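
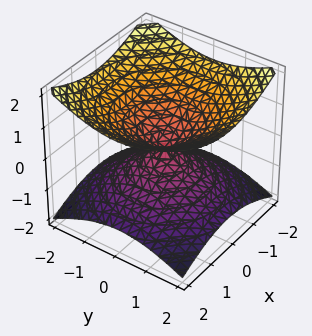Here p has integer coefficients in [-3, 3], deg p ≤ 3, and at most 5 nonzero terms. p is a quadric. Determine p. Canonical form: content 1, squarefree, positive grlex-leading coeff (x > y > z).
First, degree: two nappes meeting at a single point; a quadric, so deg p = 2.
Next, symmetry: the surface is invariant under rotation about z: p = q(x² + y², z); mirror symmetry z ↦ −z ⇒ only even powers of z.
Next, reading off the gridlines: one y-axis crossing is at y = 0; a circular section at z = -1 has radius between 1 and 2; it crosses the x-axis at the gridline x = 0.
Finally, the integer polynomial consistent with all of this is the stated p.

x^2 + y^2 - 2*z^2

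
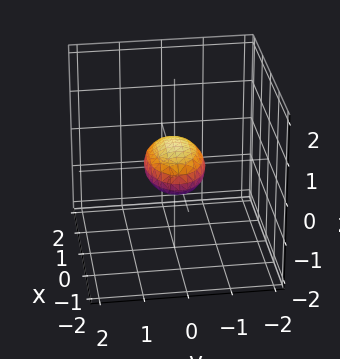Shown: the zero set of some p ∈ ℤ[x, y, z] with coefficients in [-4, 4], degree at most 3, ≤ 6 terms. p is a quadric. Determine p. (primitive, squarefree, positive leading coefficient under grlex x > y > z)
x^2 + 2*y^2 + 3*z^2 - 1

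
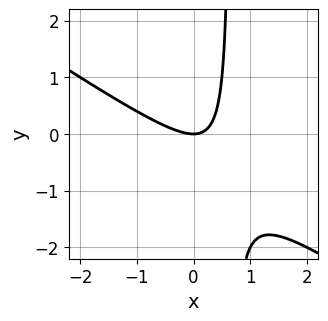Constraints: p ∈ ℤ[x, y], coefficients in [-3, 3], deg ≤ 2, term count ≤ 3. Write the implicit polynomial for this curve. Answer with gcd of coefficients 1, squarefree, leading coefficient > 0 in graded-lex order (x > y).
First, degree: a generic line meets the curve in up to 2 points, so deg p = 2.
Then, from the axis intercepts and sections: one x-axis crossing is at x = 0; one y-axis crossing is at y = 0.
Finally, putting this together gives p.

2*x^2 + 3*x*y - 2*y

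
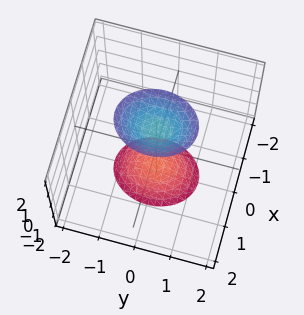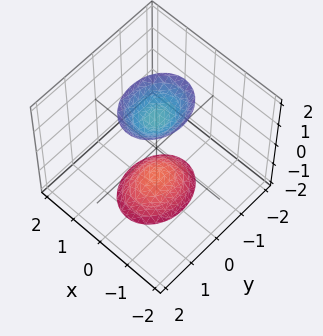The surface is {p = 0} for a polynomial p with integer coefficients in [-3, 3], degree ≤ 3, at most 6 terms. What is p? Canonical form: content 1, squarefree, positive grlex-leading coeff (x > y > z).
1. The picture has 2 separate pieces. Treating them together as one polynomial.
2. The degree is 2 — two sheets facing apart; a quadric.
3. Symmetries: mirror symmetry x ↦ −x ⇒ only even powers of x; it's symmetric under z → −z, forcing even powers of z; the y ↦ −y reflection is a symmetry, so y appears only in even powers.
4. From the visible intercepts: no y-intercept at any integer in the box; it misses every integer gridline on the x-axis.
5. These observations pin down the coefficients.

3*x^2 + 2*y^2 - z^2 + 2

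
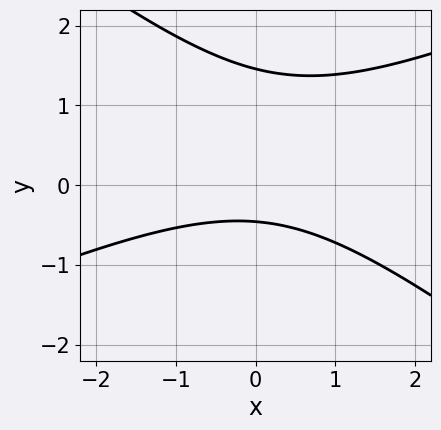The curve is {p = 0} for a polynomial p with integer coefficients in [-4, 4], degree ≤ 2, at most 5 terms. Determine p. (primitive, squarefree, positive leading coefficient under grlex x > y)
(a) The degree is 2 — no degree-1 curve has this shape.
(b) From the axis intercepts and sections: the curve avoids every integer x-axis point in the box.
(c) These observations pin down the coefficients.

x^2 - x*y - 3*y^2 + 3*y + 2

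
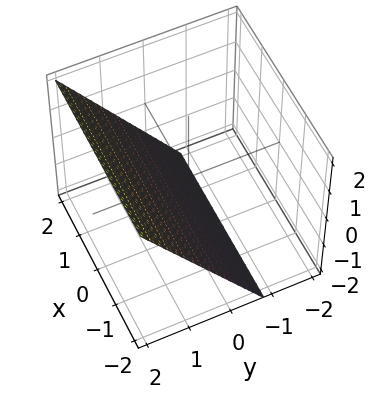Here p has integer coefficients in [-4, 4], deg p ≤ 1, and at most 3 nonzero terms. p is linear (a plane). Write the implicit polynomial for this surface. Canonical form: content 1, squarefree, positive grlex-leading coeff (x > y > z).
3*y - 2*z - 2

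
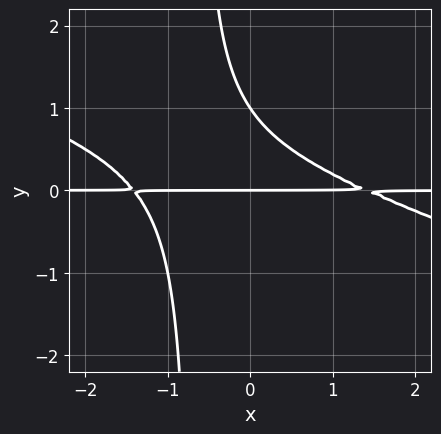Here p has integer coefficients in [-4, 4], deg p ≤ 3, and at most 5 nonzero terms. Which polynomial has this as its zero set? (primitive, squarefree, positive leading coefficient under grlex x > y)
x^2*y + 3*x*y^2 + 2*y^2 - 2*y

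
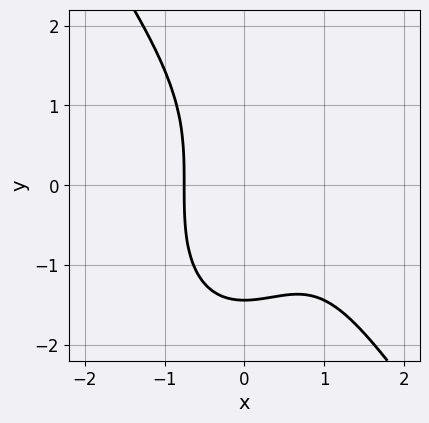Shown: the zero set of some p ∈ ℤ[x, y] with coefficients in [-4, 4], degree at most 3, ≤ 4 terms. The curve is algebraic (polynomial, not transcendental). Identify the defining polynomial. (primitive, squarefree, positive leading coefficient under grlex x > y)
3*x^3 + y^3 - 3*x^2 + 3

(a) Degree: the shape is more complex than any degree-2 curve, so deg p = 3.
(b) Putting this together gives p.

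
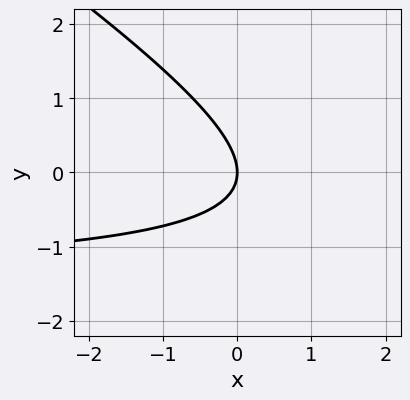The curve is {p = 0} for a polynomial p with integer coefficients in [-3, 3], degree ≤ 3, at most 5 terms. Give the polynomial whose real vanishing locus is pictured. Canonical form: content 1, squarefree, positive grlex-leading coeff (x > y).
Degree: a generic line meets the curve in up to 2 points, so deg p = 2.
Checking where it meets the axes: it meets the y-axis at y = 0 (among the integer gridlines); one x-axis crossing is at x = 0.
Matching integer coefficients to the picture gives p.

2*x*y + 3*y^2 + 3*x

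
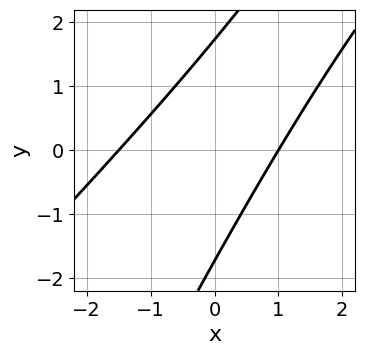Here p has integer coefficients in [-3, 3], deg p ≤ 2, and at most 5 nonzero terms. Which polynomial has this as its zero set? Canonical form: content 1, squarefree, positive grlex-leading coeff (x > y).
2*x^2 - 3*x*y + y^2 + x - 3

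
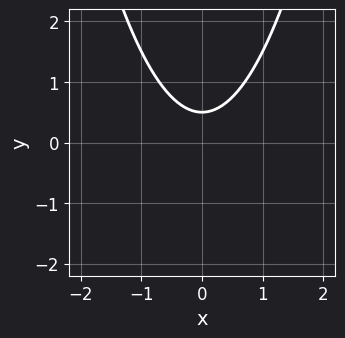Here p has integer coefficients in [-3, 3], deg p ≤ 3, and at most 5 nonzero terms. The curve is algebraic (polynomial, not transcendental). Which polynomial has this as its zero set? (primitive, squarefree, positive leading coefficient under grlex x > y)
2*x^2 - 2*y + 1

(a) deg p = 2.
(b) Symmetries: the x ↦ −x reflection is a symmetry, so x appears only in even powers.
(c) Observable constraints: no x-intercept at any integer in the box.
(d) These observations pin down the coefficients.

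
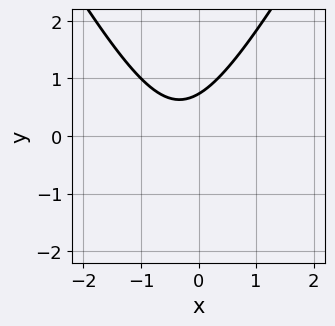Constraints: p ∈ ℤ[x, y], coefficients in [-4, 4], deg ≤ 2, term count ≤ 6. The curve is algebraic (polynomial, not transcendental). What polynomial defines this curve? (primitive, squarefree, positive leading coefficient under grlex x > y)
3*x^2 - y^2 + 2*x - 2*y + 2

deg p = 2. No degree-1 curve has this shape.
Reading off the gridlines: it misses every integer gridline on the x-axis.
Solving for integer coefficients yields p as stated.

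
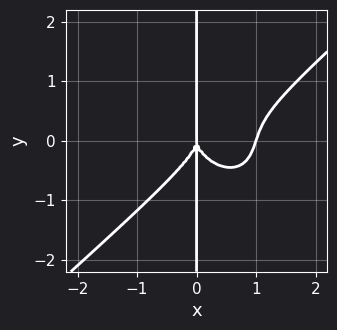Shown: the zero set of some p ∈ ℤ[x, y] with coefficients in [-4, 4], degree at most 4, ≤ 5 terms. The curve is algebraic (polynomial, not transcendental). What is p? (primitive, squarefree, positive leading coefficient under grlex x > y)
3*x^4 - x^3*y - 3*x*y^3 - 3*x^3

(a) The degree is 4 — no degree-3 curve has this shape.
(b) Observable constraints: the visible y-axis segment lies entirely on the curve; the x-axis gridline crossings are at x ∈ {0, 1}.
(c) Putting this together gives p.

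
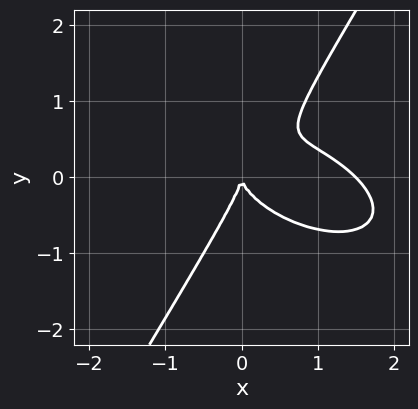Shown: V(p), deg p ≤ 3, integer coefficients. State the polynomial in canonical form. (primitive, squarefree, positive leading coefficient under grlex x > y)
2*x^3 + 2*x^2*y + 3*x*y^2 - 3*y^3 - 3*x^2

deg p = 3.
Checking where it meets the axes: it meets the y-axis at y = 0 (among the integer gridlines); it crosses the x-axis at the gridline x = 0.
Matching integer coefficients to the picture gives p.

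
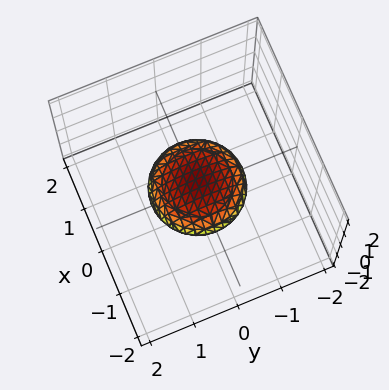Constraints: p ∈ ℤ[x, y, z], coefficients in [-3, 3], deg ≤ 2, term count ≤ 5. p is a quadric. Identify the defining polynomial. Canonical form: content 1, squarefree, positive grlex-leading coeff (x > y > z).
The degree is 2 — bounded and convex; a quadric.
Symmetry: the surface is invariant under rotation about z: p = q(x² + y², z); the z ↦ −z reflection is a symmetry, so z appears only in even powers.
Against the integer gridlines: a circular section at z = 0 has radius exactly 1; the y-axis gridline crossings are at y ∈ {-1, 1}.
Matching integer coefficients to the picture gives p.

x^2 + y^2 + 3*z^2 - 1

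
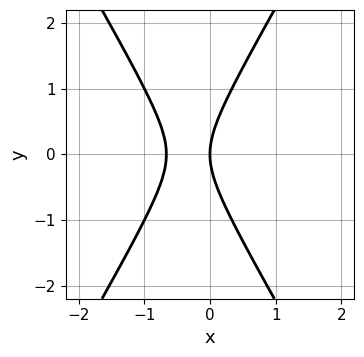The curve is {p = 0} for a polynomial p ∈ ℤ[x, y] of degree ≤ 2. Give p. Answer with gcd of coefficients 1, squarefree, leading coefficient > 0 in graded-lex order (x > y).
3*x^2 - y^2 + 2*x

1. deg p = 2.
2. Symmetries: it's symmetric under y → −y, forcing even powers of y.
3. Observable constraints: it crosses the y-axis at the gridline y = 0; one x-axis crossing is at x = 0.
4. Putting this together gives p.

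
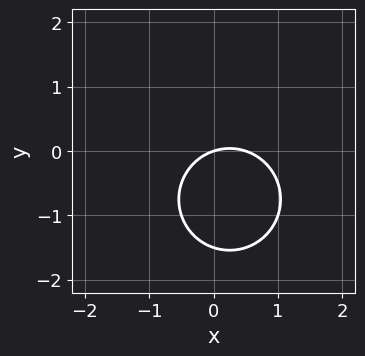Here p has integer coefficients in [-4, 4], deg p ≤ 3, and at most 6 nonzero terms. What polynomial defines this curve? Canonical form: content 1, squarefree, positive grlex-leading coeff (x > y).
First, the degree is 2 — no degree-1 curve has this shape.
Next, against the integer gridlines: it crosses the y-axis at the gridline y = 0; it crosses the x-axis at the gridline x = 0.
Finally, together with the visible shape, these determine p as stated.

2*x^2 + 2*y^2 - x + 3*y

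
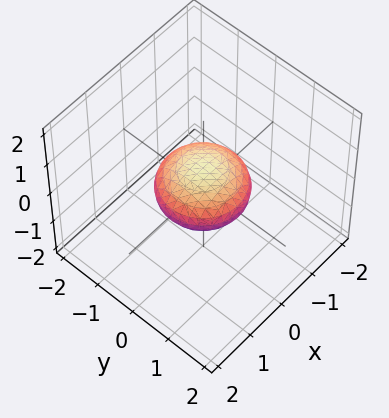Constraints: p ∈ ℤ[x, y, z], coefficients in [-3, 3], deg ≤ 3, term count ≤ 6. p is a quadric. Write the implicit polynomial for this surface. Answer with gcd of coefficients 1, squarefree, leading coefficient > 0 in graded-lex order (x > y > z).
(a) The degree is 2 — bounded and convex; a quadric.
(b) Symmetry: the surface is invariant under rotation about z: p = q(x² + y², z); the z ↦ −z reflection is a symmetry, so z appears only in even powers.
(c) Checking where it meets the axes: among the integer gridlines, it crosses the x-axis at x ∈ {-1, 1}; a circular section at z = 0 has radius exactly 1; the y-axis gridline crossings are at y ∈ {-1, 1}.
(d) Solving for integer coefficients yields p as stated.

x^2 + y^2 + 2*z^2 - 1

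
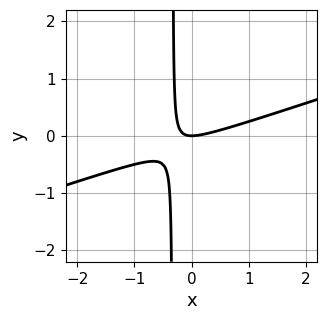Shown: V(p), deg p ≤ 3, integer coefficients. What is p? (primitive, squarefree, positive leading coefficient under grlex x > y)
Degree: a generic line meets the curve in up to 2 points, so deg p = 2.
Checking where it meets the axes: one x-axis crossing is at x = 0; it meets the y-axis at y = 0 (among the integer gridlines).
Putting this together gives p.

x^2 - 3*x*y - y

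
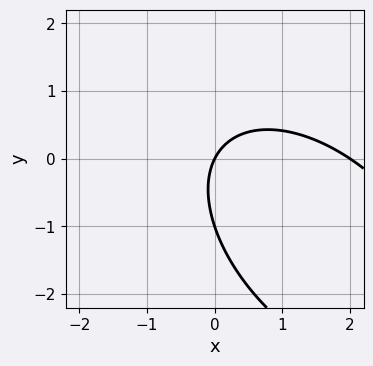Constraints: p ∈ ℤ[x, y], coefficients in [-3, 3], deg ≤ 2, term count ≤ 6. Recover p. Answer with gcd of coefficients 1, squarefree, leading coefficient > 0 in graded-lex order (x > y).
First, deg p = 2. A generic line meets the curve in up to 2 points.
Then, checking where it meets the axes: the x-axis gridline crossings are at x ∈ {0, 2}; among the integer gridlines, it crosses the y-axis at y ∈ {-1, 0}.
Finally, putting this together gives p.

x^2 + x*y + y^2 - 2*x + y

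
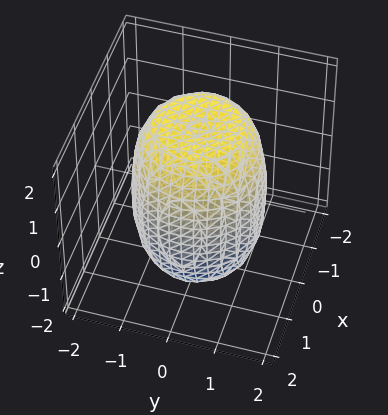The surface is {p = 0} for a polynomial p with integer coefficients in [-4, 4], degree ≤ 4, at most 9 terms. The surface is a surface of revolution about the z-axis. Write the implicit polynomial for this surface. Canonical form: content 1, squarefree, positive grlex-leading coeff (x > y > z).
First, the degree is 4 — the shape is more complex than any degree-3 surface.
Then, symmetry: every cross-section ⟂ z is a circle, so x, y appear only via x² + y².
Next, observable constraints: a circular section at z = 0 has radius between 1 and 2.
Finally, these observations pin down the coefficients.

2*x^4 + 4*x^2*y^2 + 2*y^4 - 2*x^2 - 2*y^2 + z^2 - 3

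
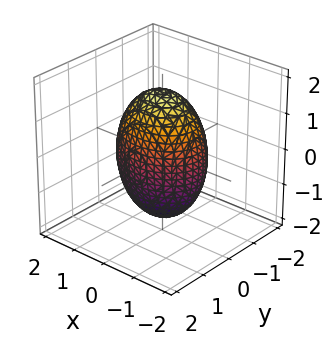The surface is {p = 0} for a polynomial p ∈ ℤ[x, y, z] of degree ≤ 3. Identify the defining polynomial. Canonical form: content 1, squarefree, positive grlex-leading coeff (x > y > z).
2*x^2 + 3*y^2 + z^2 - 3

Degree: bounded and convex; a quadric, so deg p = 2.
Symmetries: the x ↦ −x reflection is a symmetry, so x appears only in even powers; it's symmetric under y → −y, forcing even powers of y; the z ↦ −z reflection is a symmetry, so z appears only in even powers.
Checking where it meets the axes: the y-axis gridline crossings are at y ∈ {-1, 1}.
Together with the visible shape, these determine p as stated.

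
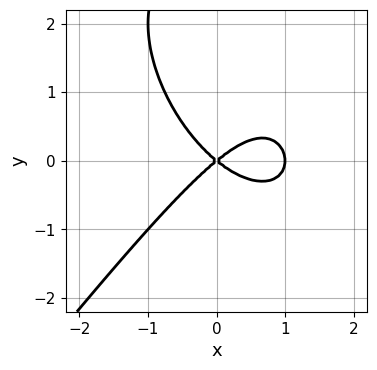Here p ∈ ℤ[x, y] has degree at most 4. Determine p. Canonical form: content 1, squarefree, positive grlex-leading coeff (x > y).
2*x^3 - y^3 - 2*x^2 + 3*y^2

Degree: no degree-2 curve has this shape, so deg p = 3.
Reading off the gridlines: it meets the y-axis at y = 0 (among the integer gridlines); the x-axis gridline crossings are at x ∈ {0, 1}.
Solving for integer coefficients yields p as stated.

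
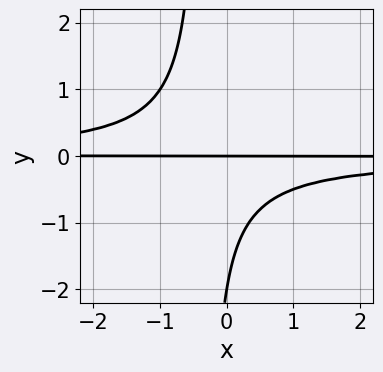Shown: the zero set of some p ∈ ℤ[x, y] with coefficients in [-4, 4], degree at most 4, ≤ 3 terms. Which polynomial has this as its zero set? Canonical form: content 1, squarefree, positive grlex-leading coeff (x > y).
(a) The degree is 3 — no degree-2 curve has this shape.
(b) Checking where it meets the axes: among the integer gridlines, it crosses the y-axis at y ∈ {-2, 0}; every point of the x-axis in the box is on the curve.
(c) Putting this together gives p.

3*x*y^2 + y^2 + 2*y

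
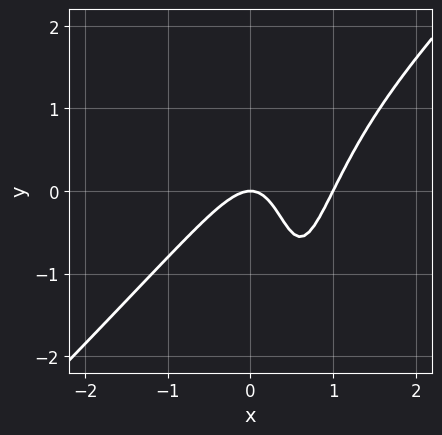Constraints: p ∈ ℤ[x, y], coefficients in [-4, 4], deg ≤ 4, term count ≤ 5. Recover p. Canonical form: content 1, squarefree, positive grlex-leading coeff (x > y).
2*x^3 - 2*x^2*y - 2*x^2 + 2*x*y - y

(a) deg p = 3.
(b) Checking where it meets the axes: the x-axis gridline crossings are at x ∈ {0, 1}; one y-axis crossing is at y = 0.
(c) Matching integer coefficients to the picture gives p.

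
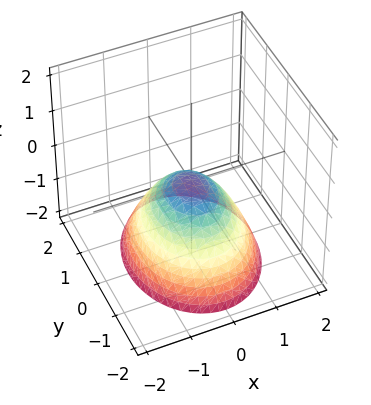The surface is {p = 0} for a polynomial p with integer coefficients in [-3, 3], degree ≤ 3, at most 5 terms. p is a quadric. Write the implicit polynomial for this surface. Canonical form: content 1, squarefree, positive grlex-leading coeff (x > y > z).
3*x^2 + 2*y^2 + 3*z

deg p = 2.
Symmetries: mirror symmetry y ↦ −y ⇒ only even powers of y; the x ↦ −x reflection is a symmetry, so x appears only in even powers.
From the visible intercepts: one y-axis crossing is at y = 0; it crosses the x-axis at the gridline x = 0; it crosses the z-axis at the gridline z = 0.
Together with the visible shape, these determine p as stated.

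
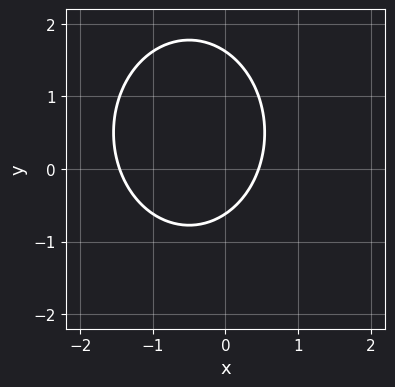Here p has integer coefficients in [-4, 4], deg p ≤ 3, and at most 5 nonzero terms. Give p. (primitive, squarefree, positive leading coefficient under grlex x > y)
(a) deg p = 2.
(b) Solving for integer coefficients yields p as stated.

3*x^2 + 2*y^2 + 3*x - 2*y - 2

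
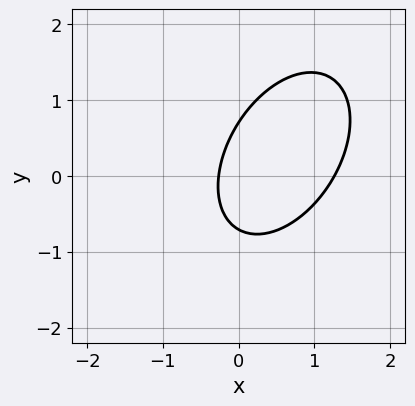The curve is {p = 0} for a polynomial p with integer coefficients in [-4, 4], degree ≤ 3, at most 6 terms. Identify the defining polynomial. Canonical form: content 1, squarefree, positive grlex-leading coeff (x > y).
(a) The degree is 2 — a generic line meets the curve in up to 2 points.
(b) Solving for integer coefficients yields p as stated.

3*x^2 - 2*x*y + 2*y^2 - 3*x - 1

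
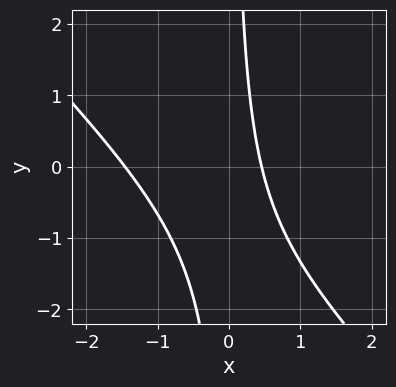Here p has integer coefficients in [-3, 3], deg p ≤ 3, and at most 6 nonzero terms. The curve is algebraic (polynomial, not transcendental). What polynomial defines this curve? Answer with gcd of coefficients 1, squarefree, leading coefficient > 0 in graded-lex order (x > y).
1. deg p = 2. No degree-1 curve has this shape.
2. Checking where it meets the axes: it misses every integer gridline on the y-axis.
3. Putting this together gives p.

3*x^2 + 3*x*y + 3*x - 2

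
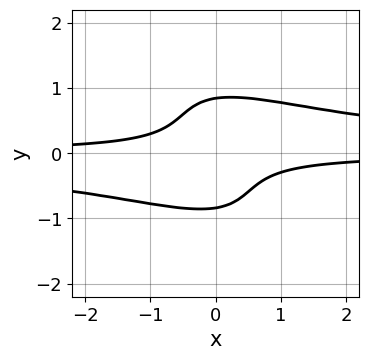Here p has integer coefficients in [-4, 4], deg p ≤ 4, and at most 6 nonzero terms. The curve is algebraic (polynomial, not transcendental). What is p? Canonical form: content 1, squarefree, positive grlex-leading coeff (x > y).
2*x^2*y^2 + 3*x*y^3 + 2*y^4 - 3*x*y - 1

The degree is 4 — no degree-3 curve has this shape.
Reading off the gridlines: no x-intercept at any integer in the box.
Solving for integer coefficients yields p as stated.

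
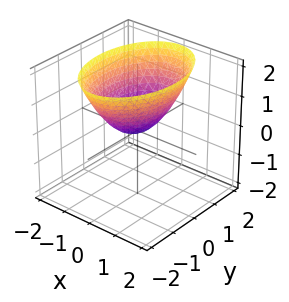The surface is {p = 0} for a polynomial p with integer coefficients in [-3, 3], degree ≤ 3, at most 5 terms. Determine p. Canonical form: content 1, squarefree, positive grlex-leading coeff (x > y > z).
Degree: a single bowl opening along one axis; a quadric, so deg p = 2.
Symmetries: the x ↦ −x reflection is a symmetry, so x appears only in even powers; it's symmetric under y → −y, forcing even powers of y.
Against the integer gridlines: one z-axis crossing is at z = 0; one y-axis crossing is at y = 0; one x-axis crossing is at x = 0.
Matching integer coefficients to the picture gives p.

2*x^2 + y^2 - 2*z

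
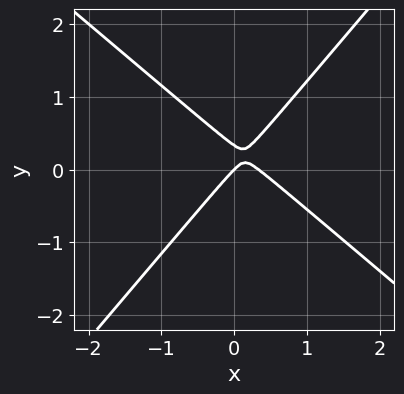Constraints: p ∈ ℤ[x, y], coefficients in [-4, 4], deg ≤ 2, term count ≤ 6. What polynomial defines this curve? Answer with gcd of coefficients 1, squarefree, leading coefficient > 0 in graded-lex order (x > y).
First, deg p = 2. No degree-1 curve has this shape.
Next, against the integer gridlines: it crosses the y-axis at the gridline y = 0; it crosses the x-axis at the gridline x = 0.
Finally, together with the visible shape, these determine p as stated.

3*x^2 + x*y - 3*y^2 - x + y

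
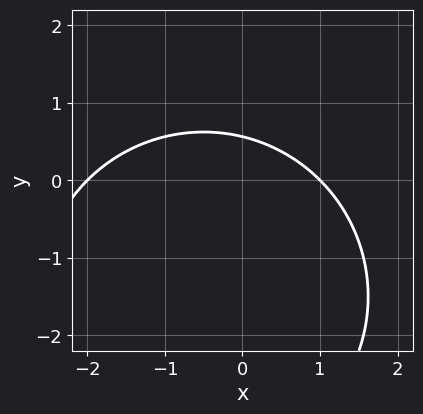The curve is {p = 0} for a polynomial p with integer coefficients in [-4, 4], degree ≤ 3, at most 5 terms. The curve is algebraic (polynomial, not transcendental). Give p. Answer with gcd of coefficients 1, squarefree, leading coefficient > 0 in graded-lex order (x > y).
First, deg p = 2. The shape is more complex than any degree-1 curve.
Next, checking where it meets the axes: the x-axis gridline crossings are at x ∈ {-2, 1}.
Finally, together with the visible shape, these determine p as stated.

x^2 + y^2 + x + 3*y - 2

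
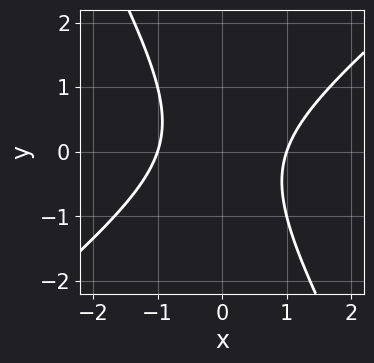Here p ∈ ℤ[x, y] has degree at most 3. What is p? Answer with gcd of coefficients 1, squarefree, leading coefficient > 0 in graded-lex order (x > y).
3*x^2 - 2*x*y - 2*y^2 - 3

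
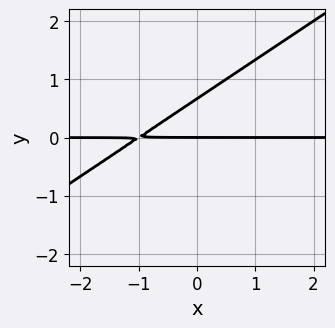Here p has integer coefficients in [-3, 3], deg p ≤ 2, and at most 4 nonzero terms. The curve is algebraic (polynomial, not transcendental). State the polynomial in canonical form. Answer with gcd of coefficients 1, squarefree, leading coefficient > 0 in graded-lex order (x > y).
deg p = 2.
Checking where it meets the axes: the visible x-axis segment lies entirely on the curve; it crosses the y-axis at the gridline y = 0.
Assembling these constraints gives the stated polynomial.

2*x*y - 3*y^2 + 2*y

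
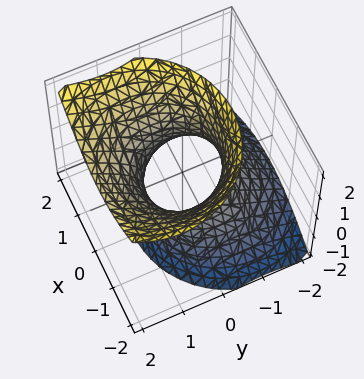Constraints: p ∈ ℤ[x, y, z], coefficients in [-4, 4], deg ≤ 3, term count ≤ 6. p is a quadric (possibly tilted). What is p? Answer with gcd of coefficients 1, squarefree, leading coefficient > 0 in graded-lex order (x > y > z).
3*x^2 + 3*y^2 - 3*y*z - 2*z^2 - 3

deg p = 2. No degree-1 surface has this shape.
Observable constraints: the y-axis gridline crossings are at y ∈ {-1, 1}; the x-axis gridline crossings are at x ∈ {-1, 1}.
The integer polynomial consistent with all of this is the stated p.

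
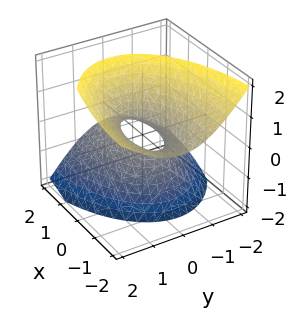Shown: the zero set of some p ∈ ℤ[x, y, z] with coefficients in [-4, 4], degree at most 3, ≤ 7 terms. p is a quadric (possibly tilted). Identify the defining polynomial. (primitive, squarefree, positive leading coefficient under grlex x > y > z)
x^2 + 3*x*z + 3*y^2 - y*z - 2*z^2 - 1

(a) The degree is 2 — no degree-1 surface has this shape.
(b) Against the integer gridlines: it misses every integer gridline on the z-axis; among the integer gridlines, it crosses the x-axis at x ∈ {-1, 1}.
(c) Together with the visible shape, these determine p as stated.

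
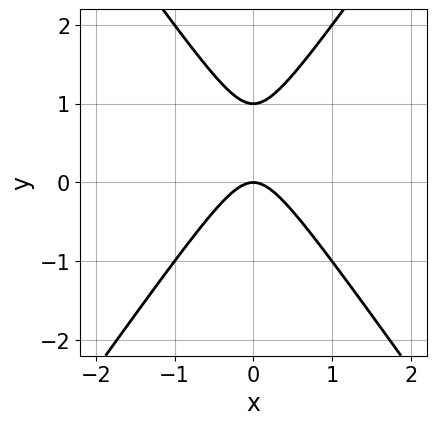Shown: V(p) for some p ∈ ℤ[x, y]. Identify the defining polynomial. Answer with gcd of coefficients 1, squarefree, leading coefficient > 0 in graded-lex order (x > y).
2*x^2 - y^2 + y

First, degree: the shape is more complex than any degree-1 curve, so deg p = 2.
Then, symmetries: the x ↦ −x reflection is a symmetry, so x appears only in even powers.
Then, reading off the gridlines: the y-axis gridline crossings are at y ∈ {0, 1}; it meets the x-axis at x = 0 (among the integer gridlines).
Finally, fitting integer coefficients to these (and the overall shape) gives p.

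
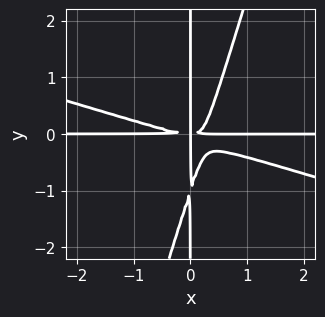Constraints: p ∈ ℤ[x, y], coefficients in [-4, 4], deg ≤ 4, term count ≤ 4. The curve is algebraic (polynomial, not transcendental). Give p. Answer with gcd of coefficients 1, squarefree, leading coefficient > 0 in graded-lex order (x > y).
x^3*y + 3*x^2*y^2 - x*y^3 - x*y^2

deg p = 4. No degree-3 curve has this shape.
Against the integer gridlines: the visible y-axis segment lies entirely on the curve; the visible x-axis segment lies entirely on the curve.
Putting this together gives p.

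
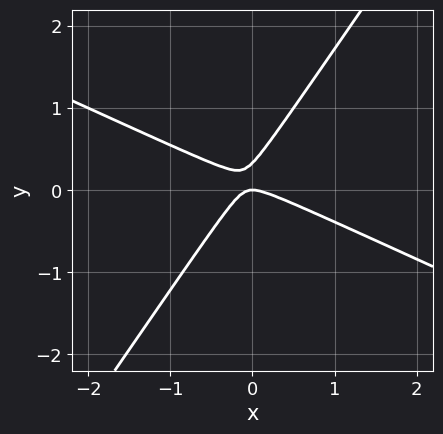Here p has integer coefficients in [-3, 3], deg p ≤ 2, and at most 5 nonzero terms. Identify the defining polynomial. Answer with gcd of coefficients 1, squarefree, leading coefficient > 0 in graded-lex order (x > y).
(a) deg p = 2.
(b) Checking where it meets the axes: it crosses the y-axis at the gridline y = 0; one x-axis crossing is at x = 0.
(c) These observations pin down the coefficients.

2*x^2 + 3*x*y - 3*y^2 + y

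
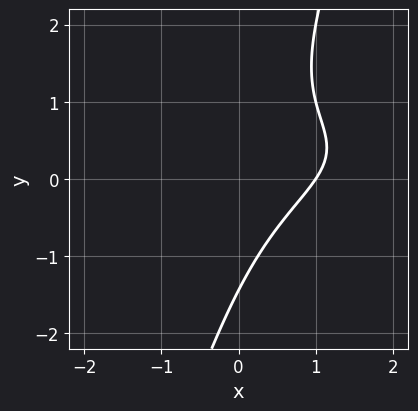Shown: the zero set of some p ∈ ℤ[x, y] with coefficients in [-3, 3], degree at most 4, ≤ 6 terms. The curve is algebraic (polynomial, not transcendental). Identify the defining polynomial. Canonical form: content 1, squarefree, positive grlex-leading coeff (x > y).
3*x*y^2 - y^3 - 2*x*y + 3*x - 3

deg p = 3. The shape is more complex than any degree-2 curve.
From the visible intercepts: it meets the x-axis at x = 1 (among the integer gridlines).
The integer polynomial consistent with all of this is the stated p.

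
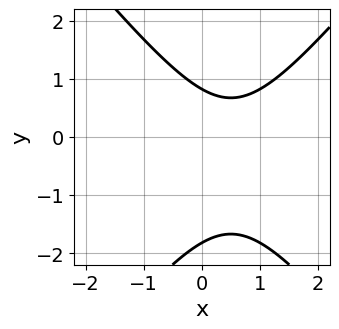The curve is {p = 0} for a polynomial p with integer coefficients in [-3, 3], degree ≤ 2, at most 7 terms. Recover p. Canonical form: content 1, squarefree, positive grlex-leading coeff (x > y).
1. The degree is 2 — no degree-1 curve has this shape.
2. From the axis intercepts and sections: no x-intercept at any integer in the box.
3. Assembling these constraints gives the stated polynomial.

3*x^2 - 2*y^2 - 3*x - 2*y + 3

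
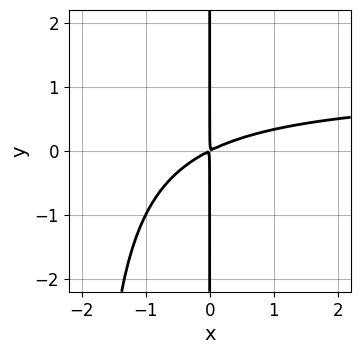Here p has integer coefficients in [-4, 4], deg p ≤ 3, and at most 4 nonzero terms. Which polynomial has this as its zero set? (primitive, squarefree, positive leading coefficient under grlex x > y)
x^2*y - x^2 + 2*x*y

deg p = 3.
Checking where it meets the axes: the visible y-axis segment lies entirely on the curve.
Assembling these constraints gives the stated polynomial.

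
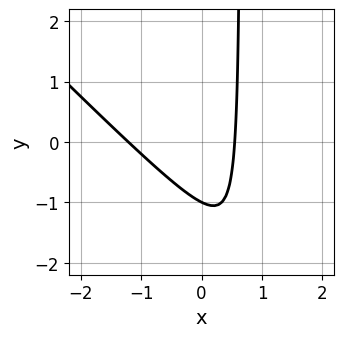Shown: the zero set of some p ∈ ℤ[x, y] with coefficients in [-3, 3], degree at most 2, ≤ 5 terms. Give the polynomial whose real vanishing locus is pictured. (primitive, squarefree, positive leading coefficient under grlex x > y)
3*x^2 + 3*x*y + 2*x - 2*y - 2

(a) deg p = 2. No degree-1 curve has this shape.
(b) Reading off the gridlines: one y-axis crossing is at y = -1.
(c) Putting this together gives p.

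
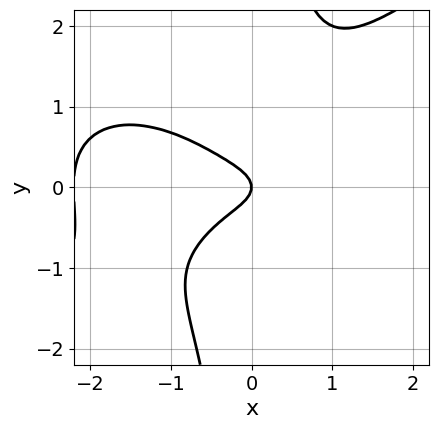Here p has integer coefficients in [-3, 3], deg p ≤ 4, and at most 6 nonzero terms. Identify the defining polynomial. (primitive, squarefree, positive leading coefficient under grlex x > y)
x^4 - 2*x*y^3 + 2*x^3 + 3*y^2 + x

deg p = 4. A generic line meets the curve in up to 4 points.
Against the integer gridlines: one x-axis crossing is at x = 0; it crosses the y-axis at the gridline y = 0.
Fitting integer coefficients to these (and the overall shape) gives p.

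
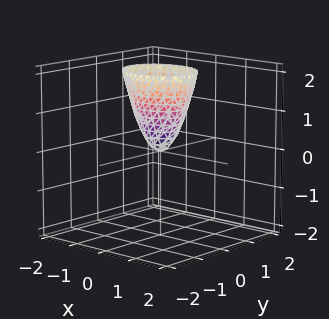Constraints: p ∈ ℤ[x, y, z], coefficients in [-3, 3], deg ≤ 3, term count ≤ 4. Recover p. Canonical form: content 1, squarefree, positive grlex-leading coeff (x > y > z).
First, deg p = 2.
Next, symmetries: mirror symmetry x ↦ −x ⇒ only even powers of x; it's symmetric under y → −y, forcing even powers of y.
Next, from the visible intercepts: one x-axis crossing is at x = 0; it crosses the y-axis at the gridline y = 0; one z-axis crossing is at z = 0.
Finally, assembling these constraints gives the stated polynomial.

2*x^2 + 3*y^2 - z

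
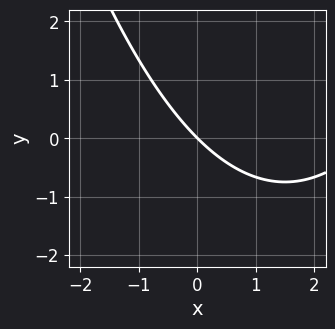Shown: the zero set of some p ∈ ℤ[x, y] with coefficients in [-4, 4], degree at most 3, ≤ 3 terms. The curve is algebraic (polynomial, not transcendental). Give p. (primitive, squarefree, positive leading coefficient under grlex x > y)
x^2 - 3*x - 3*y

(a) Degree: a generic line meets the curve in up to 2 points, so deg p = 2.
(b) Observable constraints: one y-axis crossing is at y = 0; it crosses the x-axis at the gridline x = 0.
(c) Solving for integer coefficients yields p as stated.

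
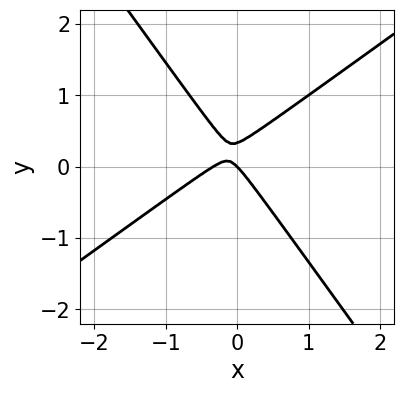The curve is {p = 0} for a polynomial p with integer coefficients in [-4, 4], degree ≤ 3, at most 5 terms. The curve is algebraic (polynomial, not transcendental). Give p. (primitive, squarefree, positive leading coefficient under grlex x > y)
1. The degree is 2 — a generic line meets the curve in up to 2 points.
2. Against the integer gridlines: one y-axis crossing is at y = 0; it crosses the x-axis at the gridline x = 0.
3. The integer polynomial consistent with all of this is the stated p.

3*x^2 - 2*x*y - 3*y^2 + x + y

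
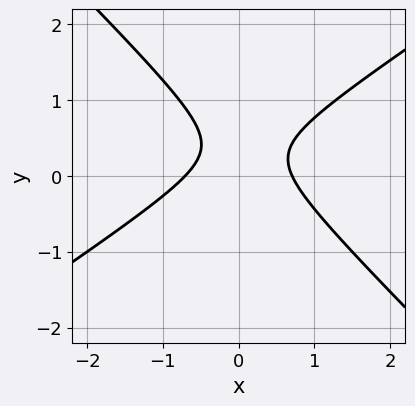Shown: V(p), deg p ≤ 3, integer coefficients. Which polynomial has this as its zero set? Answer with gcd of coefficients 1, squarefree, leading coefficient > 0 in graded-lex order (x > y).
The degree is 2 — a generic line meets the curve in up to 2 points.
Observable constraints: it misses every integer gridline on the y-axis.
Putting this together gives p.

2*x^2 - x*y - 3*y^2 + 2*y - 1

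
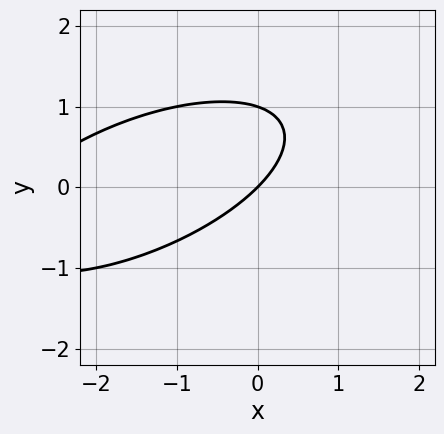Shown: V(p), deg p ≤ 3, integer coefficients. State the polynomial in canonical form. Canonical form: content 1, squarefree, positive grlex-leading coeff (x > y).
First, the degree is 2 — the shape is more complex than any degree-1 curve.
Then, from the axis intercepts and sections: among the integer gridlines, it crosses the y-axis at y ∈ {0, 1}; it crosses the x-axis at the gridline x = 0.
Finally, putting this together gives p.

x^2 - 2*x*y + 3*y^2 + 3*x - 3*y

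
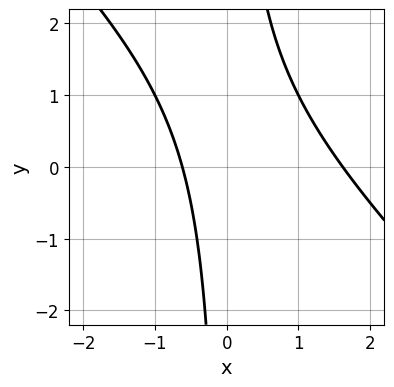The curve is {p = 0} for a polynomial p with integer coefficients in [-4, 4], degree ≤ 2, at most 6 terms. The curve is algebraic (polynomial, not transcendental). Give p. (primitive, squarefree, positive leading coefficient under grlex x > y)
x^2 + x*y - x - 1

deg p = 2. No degree-1 curve has this shape.
Reading off the gridlines: the curve avoids every integer y-axis point in the box.
Assembling these constraints gives the stated polynomial.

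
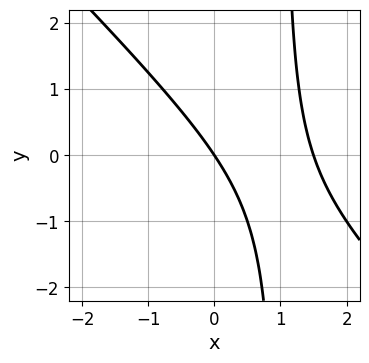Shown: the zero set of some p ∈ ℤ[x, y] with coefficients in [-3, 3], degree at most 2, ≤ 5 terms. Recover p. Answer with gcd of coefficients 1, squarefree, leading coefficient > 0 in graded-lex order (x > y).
2*x^2 + 2*x*y - 3*x - 2*y

Degree: the shape is more complex than any degree-1 curve, so deg p = 2.
Against the integer gridlines: it meets the y-axis at y = 0 (among the integer gridlines); it meets the x-axis at x = 0 (among the integer gridlines).
Assembling these constraints gives the stated polynomial.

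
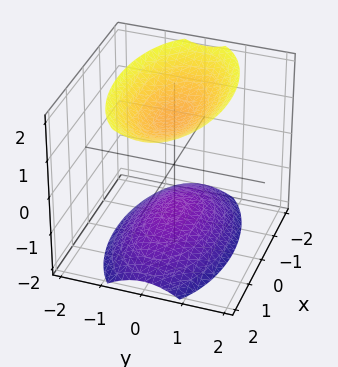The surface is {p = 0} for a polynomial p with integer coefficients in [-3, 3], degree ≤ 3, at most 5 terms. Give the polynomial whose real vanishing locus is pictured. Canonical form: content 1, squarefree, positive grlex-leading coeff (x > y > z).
x^2 + 3*y^2 - 2*z^2 + 3

There are 2 components. Treating them together as one polynomial.
Degree: two sheets facing apart; a quadric, so deg p = 2.
Symmetries: the x ↦ −x reflection is a symmetry, so x appears only in even powers; mirror symmetry z ↦ −z ⇒ only even powers of z; it's symmetric under y → −y, forcing even powers of y.
From the axis intercepts and sections: the surface avoids every integer y-axis point in the box; no x-intercept at any integer in the box.
Matching integer coefficients to the picture gives p.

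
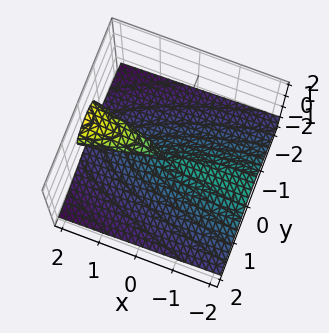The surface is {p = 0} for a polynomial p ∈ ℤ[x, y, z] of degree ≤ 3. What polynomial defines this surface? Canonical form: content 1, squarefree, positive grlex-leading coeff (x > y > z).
(a) I count 2 distinct pieces. Treating them together as one polynomial.
(b) deg p = 3. No degree-2 surface has this shape.
(c) From the visible intercepts: the visible x-axis segment lies entirely on the surface; one z-axis crossing is at z = 0; it meets the y-axis at y = 0 (among the integer gridlines).
(d) Putting this together gives p.

y^2*z + 2*z^3 - x*z + 2*y^2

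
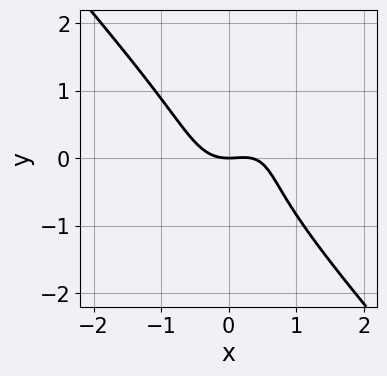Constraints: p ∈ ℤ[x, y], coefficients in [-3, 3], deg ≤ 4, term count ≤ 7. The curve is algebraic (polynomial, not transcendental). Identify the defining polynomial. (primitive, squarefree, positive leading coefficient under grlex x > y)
The degree is 3 — the shape is more complex than any degree-2 curve.
From the axis intercepts and sections: it meets the y-axis at y = 0 (among the integer gridlines); it crosses the x-axis at the gridline x = 0.
Fitting integer coefficients to these (and the overall shape) gives p.

3*x^3 + 2*y^3 - x^2 - x*y + 2*y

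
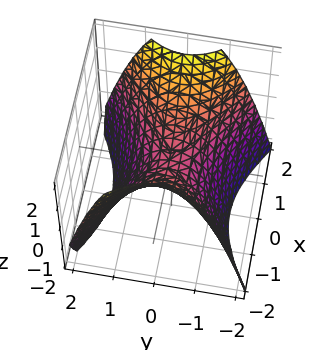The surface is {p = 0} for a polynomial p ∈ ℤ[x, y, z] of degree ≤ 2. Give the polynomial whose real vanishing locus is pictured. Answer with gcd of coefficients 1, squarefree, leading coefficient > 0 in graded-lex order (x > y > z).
2*x^2 - 3*y^2 - 3*z

(a) deg p = 2. A hyperbolic paraboloid; a quadric.
(b) Symmetries: mirror symmetry x ↦ −x ⇒ only even powers of x; mirror symmetry y ↦ −y ⇒ only even powers of y.
(c) Against the integer gridlines: it crosses the z-axis at the gridline z = 0; it meets the x-axis at x = 0 (among the integer gridlines); it crosses the y-axis at the gridline y = 0.
(d) These observations pin down the coefficients.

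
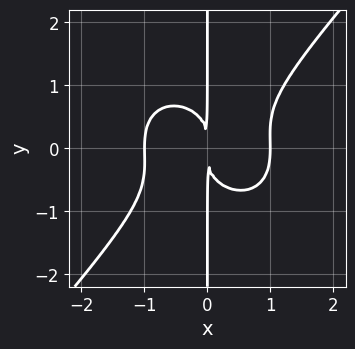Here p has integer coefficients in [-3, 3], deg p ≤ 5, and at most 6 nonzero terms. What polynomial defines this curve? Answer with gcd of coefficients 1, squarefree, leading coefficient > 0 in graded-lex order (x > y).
3*x^4 + x^2*y^2 - 3*x*y^3 - 3*x^2

Degree: the shape is more complex than any degree-3 curve, so deg p = 4.
Against the integer gridlines: the visible y-axis segment lies entirely on the curve; among the integer gridlines, it crosses the x-axis at x ∈ {-1, 1}.
The integer polynomial consistent with all of this is the stated p.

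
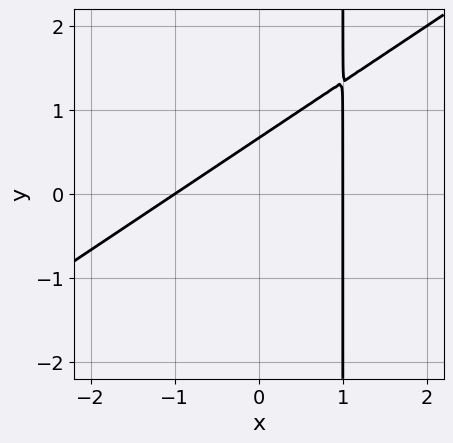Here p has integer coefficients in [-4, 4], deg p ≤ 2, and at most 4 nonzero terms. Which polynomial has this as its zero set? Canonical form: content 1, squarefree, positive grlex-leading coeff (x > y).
2*x^2 - 3*x*y + 3*y - 2

1. The degree is 2 — the shape is more complex than any degree-1 curve.
2. Against the integer gridlines: the x-axis gridline crossings are at x ∈ {-1, 1}.
3. Matching integer coefficients to the picture gives p.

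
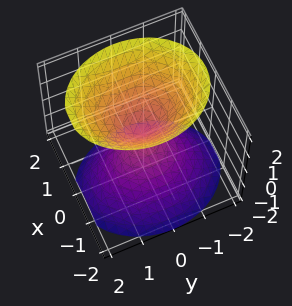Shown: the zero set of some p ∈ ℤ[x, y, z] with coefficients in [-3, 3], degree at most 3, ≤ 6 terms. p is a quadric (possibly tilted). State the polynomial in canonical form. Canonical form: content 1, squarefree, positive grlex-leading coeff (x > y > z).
3*x^2 - x*z + 2*y^2 - 2*z^2

First, the picture has 2 separate pieces. They look like related sheets of one shape, so recover p as a whole.
Then, deg p = 2. No degree-1 surface has this shape.
Next, from the visible intercepts: it meets the z-axis at z = 0 (among the integer gridlines); one x-axis crossing is at x = 0; it crosses the y-axis at the gridline y = 0.
Finally, solving for integer coefficients yields p as stated.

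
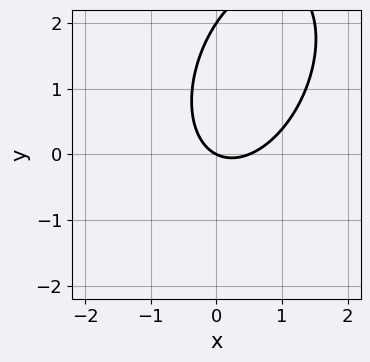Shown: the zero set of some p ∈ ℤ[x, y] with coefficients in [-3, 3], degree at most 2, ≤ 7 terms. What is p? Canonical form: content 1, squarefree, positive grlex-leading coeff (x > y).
1. The degree is 2 — no degree-1 curve has this shape.
2. From the axis intercepts and sections: the y-axis gridline crossings are at y ∈ {0, 2}; it meets the x-axis at x = 0 (among the integer gridlines).
3. Matching integer coefficients to the picture gives p.

2*x^2 - x*y + y^2 - x - 2*y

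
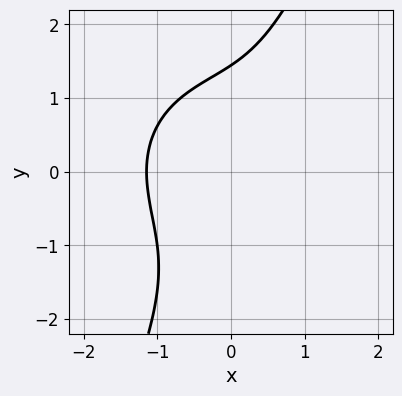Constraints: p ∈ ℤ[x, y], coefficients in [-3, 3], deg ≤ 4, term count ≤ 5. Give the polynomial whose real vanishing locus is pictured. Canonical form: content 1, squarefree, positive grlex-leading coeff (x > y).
First, deg p = 3. No degree-2 curve has this shape.
Finally, solving for integer coefficients yields p as stated.

2*x^3 + 2*x*y^2 - y^3 + 3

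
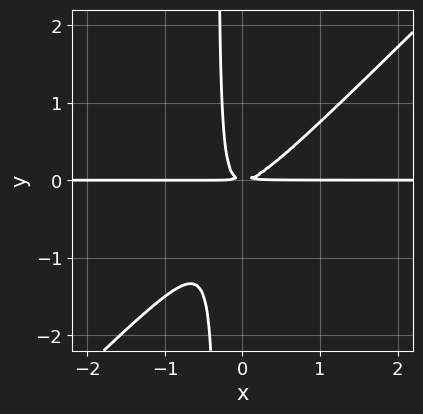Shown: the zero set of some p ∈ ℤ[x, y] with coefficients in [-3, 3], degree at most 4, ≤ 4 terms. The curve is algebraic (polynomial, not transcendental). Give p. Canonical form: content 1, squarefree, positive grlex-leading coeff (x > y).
(a) Degree: the shape is more complex than any degree-2 curve, so deg p = 3.
(b) Observable constraints: the visible x-axis segment lies entirely on the curve.
(c) Matching integer coefficients to the picture gives p.

3*x^2*y - 3*x*y^2 - y^2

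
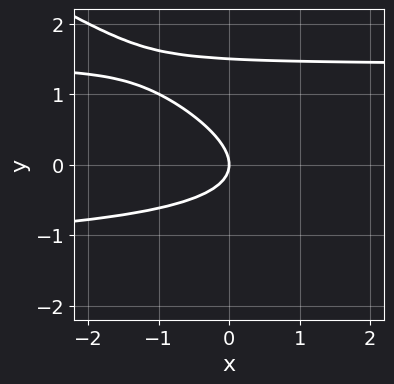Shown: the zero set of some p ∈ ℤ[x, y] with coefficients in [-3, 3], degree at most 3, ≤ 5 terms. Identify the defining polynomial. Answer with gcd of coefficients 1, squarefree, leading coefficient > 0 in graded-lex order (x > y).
First, the degree is 3 — the shape is more complex than any degree-2 curve.
Next, from the visible intercepts: one y-axis crossing is at y = 0; it crosses the x-axis at the gridline x = 0.
Finally, solving for integer coefficients yields p as stated.

x*y^2 + 2*y^3 - 3*y^2 - 2*x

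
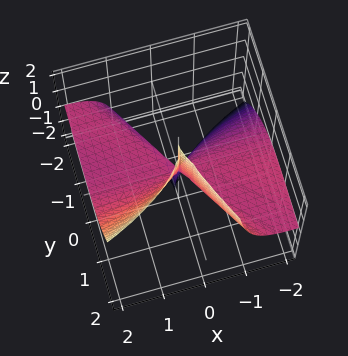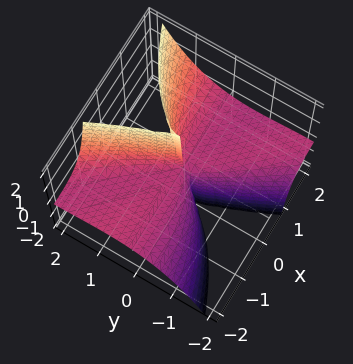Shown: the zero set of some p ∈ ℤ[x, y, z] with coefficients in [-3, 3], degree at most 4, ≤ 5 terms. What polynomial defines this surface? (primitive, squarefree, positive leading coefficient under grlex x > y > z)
(a) The degree is 3 — a generic line meets the surface in up to 3 points.
(b) Observable constraints: every point of the x-axis in the box is on the surface; it crosses the y-axis at the gridline y = 0.
(c) The integer polynomial consistent with all of this is the stated p. Check: (0, 0, 2) on the z-axis lies on the surface, and p(0, 0, 2) = 0. ✓

x^2*y - 3*x^2*z + 2*x*y^2 + y^3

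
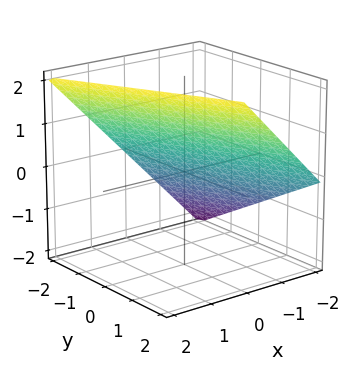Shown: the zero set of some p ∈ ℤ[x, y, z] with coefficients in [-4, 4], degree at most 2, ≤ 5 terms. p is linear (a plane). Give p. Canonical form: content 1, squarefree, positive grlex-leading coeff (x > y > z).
1. The degree is 1 — every cross-section is a straight line — this is a plane.
2. From the axis intercepts and sections: one z-axis crossing is at z = 1; it crosses the y-axis at the gridline y = -2; it crosses the x-axis at the gridline x = -1.
3. Putting this together gives p.

2*x + y - 2*z + 2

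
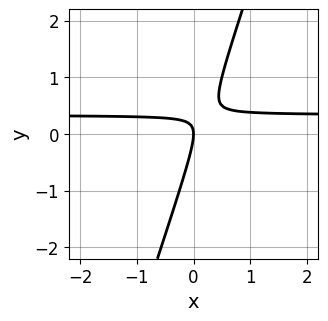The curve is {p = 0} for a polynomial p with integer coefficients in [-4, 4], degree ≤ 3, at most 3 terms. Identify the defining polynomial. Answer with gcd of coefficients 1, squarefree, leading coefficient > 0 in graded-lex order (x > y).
1. The degree is 2 — the shape is more complex than any degree-1 curve.
2. Observable constraints: one y-axis crossing is at y = 0; one x-axis crossing is at x = 0.
3. The integer polynomial consistent with all of this is the stated p.

3*x*y - y^2 - x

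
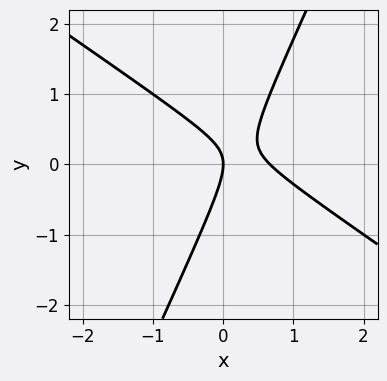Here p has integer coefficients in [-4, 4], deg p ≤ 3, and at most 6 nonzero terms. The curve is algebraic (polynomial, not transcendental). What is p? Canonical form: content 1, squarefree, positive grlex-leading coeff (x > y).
The degree is 2 — a generic line meets the curve in up to 2 points.
Checking where it meets the axes: it meets the x-axis at x = 0 (among the integer gridlines); one y-axis crossing is at y = 0.
Solving for integer coefficients yields p as stated.

3*x^2 + 3*x*y - 2*y^2 - 2*x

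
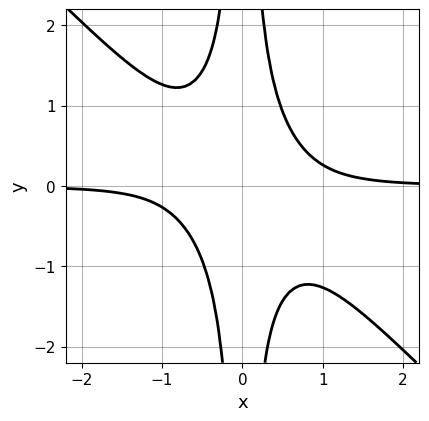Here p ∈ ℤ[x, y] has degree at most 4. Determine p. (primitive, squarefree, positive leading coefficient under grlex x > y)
3*x^3*y + 3*x^2*y^2 - 1

1. deg p = 4. A generic line meets the curve in up to 4 points.
2. Reading off the gridlines: no x-intercept at any integer in the box; the curve avoids every integer y-axis point in the box.
3. Putting this together gives p.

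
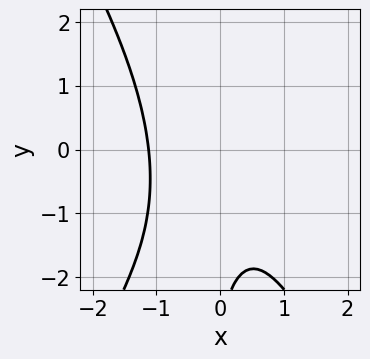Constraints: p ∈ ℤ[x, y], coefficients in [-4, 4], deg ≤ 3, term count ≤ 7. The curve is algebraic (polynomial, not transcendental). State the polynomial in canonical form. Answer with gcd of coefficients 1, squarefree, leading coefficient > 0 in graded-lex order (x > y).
1. Degree: a generic line meets the curve in up to 3 points, so deg p = 3.
2. Reading off the gridlines: the curve avoids every integer y-axis point in the box.
3. Assembling these constraints gives the stated polynomial.

3*x^3 - x*y^2 + x^2 + y + 3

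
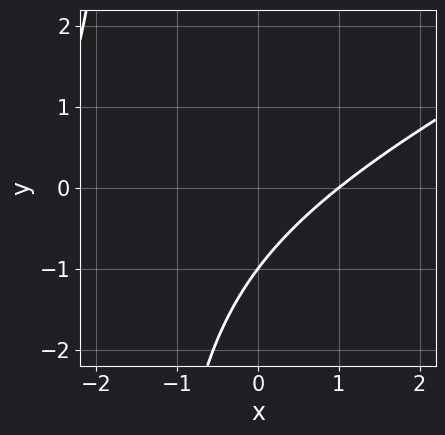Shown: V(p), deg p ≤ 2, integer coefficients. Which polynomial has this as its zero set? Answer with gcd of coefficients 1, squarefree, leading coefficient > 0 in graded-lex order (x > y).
x^2 - 2*x*y + 2*x - 3*y - 3

(a) Degree: no degree-1 curve has this shape, so deg p = 2.
(b) Reading off the gridlines: it meets the y-axis at y = -1 (among the integer gridlines); it crosses the x-axis at the gridline x = 1.
(c) Putting this together gives p.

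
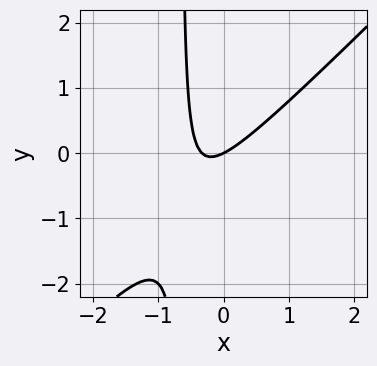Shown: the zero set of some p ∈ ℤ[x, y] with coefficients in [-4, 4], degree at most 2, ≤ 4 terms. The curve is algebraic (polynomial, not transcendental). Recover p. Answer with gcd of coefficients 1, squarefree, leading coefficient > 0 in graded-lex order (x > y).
First, degree: the shape is more complex than any degree-1 curve, so deg p = 2.
Next, against the integer gridlines: it meets the y-axis at y = 0 (among the integer gridlines); it crosses the x-axis at the gridline x = 0.
Finally, fitting integer coefficients to these (and the overall shape) gives p.

3*x^2 - 3*x*y + x - 2*y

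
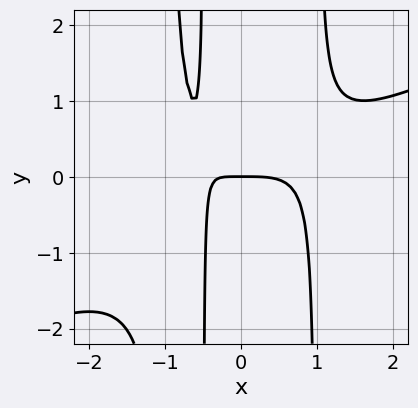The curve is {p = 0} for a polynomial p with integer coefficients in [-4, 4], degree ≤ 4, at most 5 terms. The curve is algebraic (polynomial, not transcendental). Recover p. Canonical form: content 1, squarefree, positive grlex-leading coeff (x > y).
First, the degree is 4 — no degree-3 curve has this shape.
Then, observable constraints: one x-axis crossing is at x = 0; it meets the y-axis at y = 0 (among the integer gridlines).
Finally, together with the visible shape, these determine p as stated.

x^4 - 2*x^3*y - x^2*y + 2*x*y + y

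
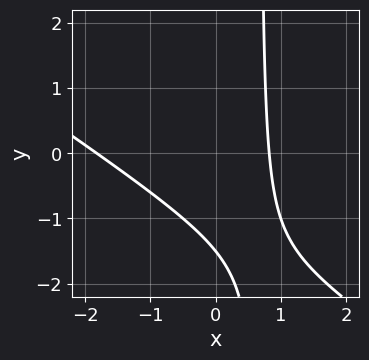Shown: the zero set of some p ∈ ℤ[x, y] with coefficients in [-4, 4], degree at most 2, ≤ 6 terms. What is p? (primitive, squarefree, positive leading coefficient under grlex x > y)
2*x^2 + 3*x*y + 2*x - 2*y - 3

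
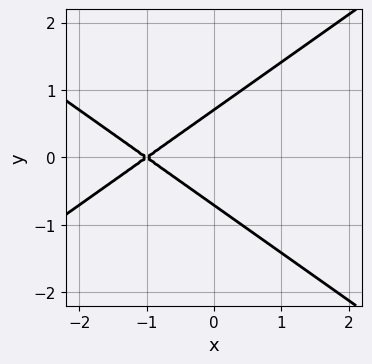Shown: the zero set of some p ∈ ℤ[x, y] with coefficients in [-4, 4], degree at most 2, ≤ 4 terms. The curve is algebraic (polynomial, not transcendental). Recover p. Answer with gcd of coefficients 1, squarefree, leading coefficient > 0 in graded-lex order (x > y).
x^2 - 2*y^2 + 2*x + 1

1. The degree is 2 — the shape is more complex than any degree-1 curve.
2. Symmetries: mirror symmetry y ↦ −y ⇒ only even powers of y.
3. Checking where it meets the axes: it crosses the x-axis at the gridline x = -1.
4. Together with the visible shape, these determine p as stated.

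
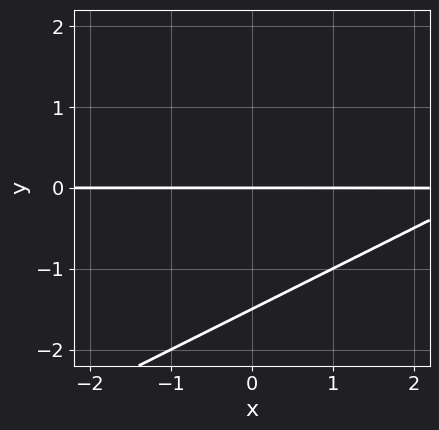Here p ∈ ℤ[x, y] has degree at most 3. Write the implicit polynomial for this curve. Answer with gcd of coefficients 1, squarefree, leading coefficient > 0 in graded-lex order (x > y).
x*y - 2*y^2 - 3*y

(a) Degree: the shape is more complex than any degree-1 curve, so deg p = 2.
(b) Reading off the gridlines: every point of the x-axis in the box is on the curve; it meets the y-axis at y = 0 (among the integer gridlines).
(c) Solving for integer coefficients yields p as stated.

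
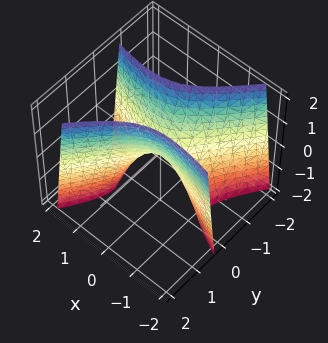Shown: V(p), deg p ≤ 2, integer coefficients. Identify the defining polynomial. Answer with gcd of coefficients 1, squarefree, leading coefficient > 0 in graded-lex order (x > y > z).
x^2 + 3*x*y - 3*y^2 + z

First, degree: a generic line meets the surface in up to 2 points, so deg p = 2.
Next, against the integer gridlines: it meets the y-axis at y = 0 (among the integer gridlines); it crosses the x-axis at the gridline x = 0; one z-axis crossing is at z = 0.
Finally, assembling these constraints gives the stated polynomial.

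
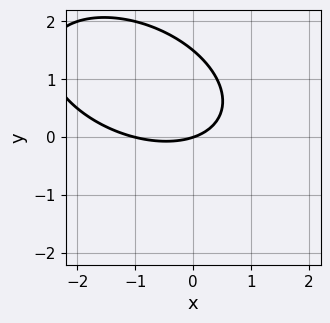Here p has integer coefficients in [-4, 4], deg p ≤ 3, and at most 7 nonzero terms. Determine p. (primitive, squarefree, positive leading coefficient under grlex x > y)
(a) Degree: no degree-1 curve has this shape, so deg p = 2.
(b) Observable constraints: among the integer gridlines, it crosses the x-axis at x ∈ {-1, 0}; it meets the y-axis at y = 0 (among the integer gridlines).
(c) These observations pin down the coefficients.

x^2 + x*y + 2*y^2 + x - 3*y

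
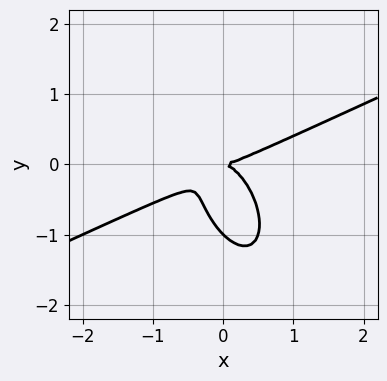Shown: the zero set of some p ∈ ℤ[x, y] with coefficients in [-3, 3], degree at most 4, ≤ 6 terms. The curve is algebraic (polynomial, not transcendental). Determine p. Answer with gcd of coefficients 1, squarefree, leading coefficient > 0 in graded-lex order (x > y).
1. deg p = 3.
2. From the visible intercepts: among the integer gridlines, it crosses the y-axis at y ∈ {-1, 0}; one x-axis crossing is at x = 0.
3. Fitting integer coefficients to these (and the overall shape) gives p.

2*x^3 - 3*x^2*y - 2*x*y^2 - 2*y^3 - 2*y^2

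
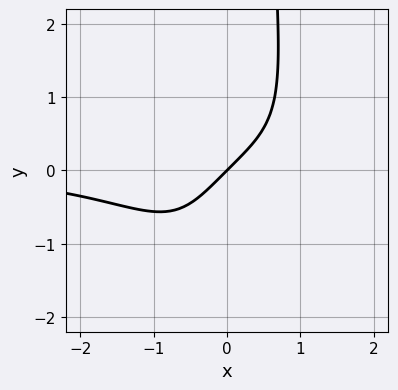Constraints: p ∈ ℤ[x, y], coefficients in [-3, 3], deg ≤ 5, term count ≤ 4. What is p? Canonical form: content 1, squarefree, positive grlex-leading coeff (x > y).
x^3*y + x^2*y^2 + 2*x - 2*y

The degree is 4 — the shape is more complex than any degree-3 curve.
Observable constraints: it crosses the y-axis at the gridline y = 0; it meets the x-axis at x = 0 (among the integer gridlines).
These observations pin down the coefficients.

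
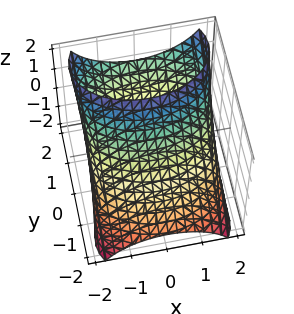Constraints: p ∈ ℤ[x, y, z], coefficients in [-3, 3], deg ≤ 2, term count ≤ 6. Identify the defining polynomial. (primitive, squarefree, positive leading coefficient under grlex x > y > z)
x^2 + 2*y^2 - 3*y*z + z^2 - 3

deg p = 2.
Matching integer coefficients to the picture gives p.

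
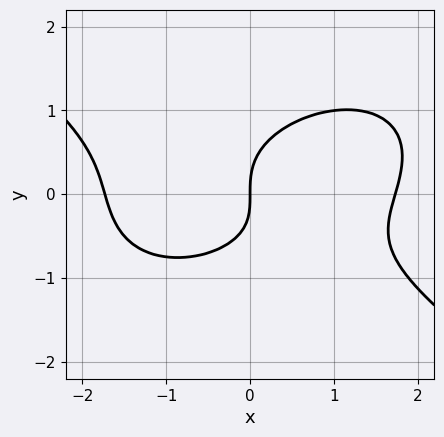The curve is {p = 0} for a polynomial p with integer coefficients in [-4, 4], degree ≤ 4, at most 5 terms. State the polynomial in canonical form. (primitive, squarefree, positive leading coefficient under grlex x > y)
x^3 + 3*y^3 - x*y - 3*x

First, deg p = 3. The shape is more complex than any degree-2 curve.
Then, reading off the gridlines: it crosses the x-axis at the gridline x = 0; it crosses the y-axis at the gridline y = 0.
Finally, solving for integer coefficients yields p as stated.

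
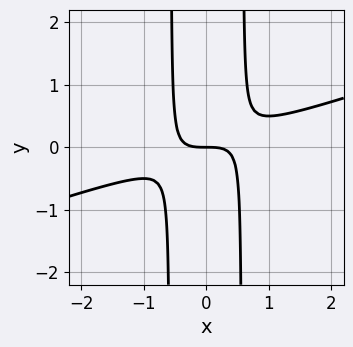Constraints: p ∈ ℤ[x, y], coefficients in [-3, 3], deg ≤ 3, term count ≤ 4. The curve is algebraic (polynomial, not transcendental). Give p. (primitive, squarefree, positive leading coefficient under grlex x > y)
1. deg p = 3. The shape is more complex than any degree-2 curve.
2. Checking where it meets the axes: one y-axis crossing is at y = 0; it meets the x-axis at x = 0 (among the integer gridlines).
3. These observations pin down the coefficients.

x^3 - 3*x^2*y + y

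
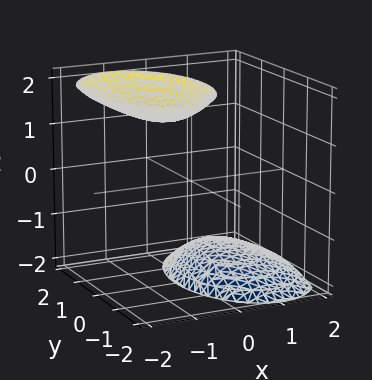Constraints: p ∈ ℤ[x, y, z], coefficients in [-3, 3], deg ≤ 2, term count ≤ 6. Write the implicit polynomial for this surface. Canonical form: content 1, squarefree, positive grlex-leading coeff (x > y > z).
First, the picture has 2 separate pieces. Treating them together as one polynomial.
Next, degree: a generic line meets the surface in up to 2 points, so deg p = 2.
Next, from the axis intercepts and sections: the surface avoids every integer y-axis point in the box; no x-intercept at any integer in the box.
Finally, fitting integer coefficients to these (and the overall shape) gives p.

2*x^2 + 2*x*z + y^2 - z^2 + 3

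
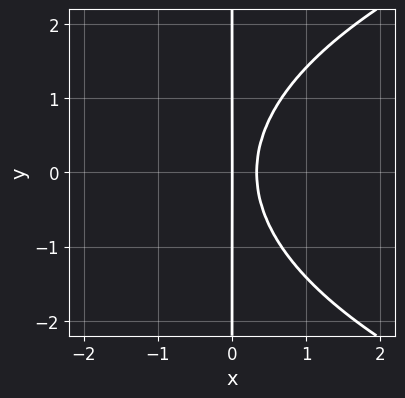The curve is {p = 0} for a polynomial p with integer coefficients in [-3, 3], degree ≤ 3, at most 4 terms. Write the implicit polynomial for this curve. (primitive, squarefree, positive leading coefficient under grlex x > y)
x*y^2 - 3*x^2 + x

(a) The degree is 3 — the shape is more complex than any degree-2 curve.
(b) Symmetries: mirror symmetry y ↦ −y ⇒ only even powers of y.
(c) Against the integer gridlines: every point of the y-axis in the box is on the curve; it meets the x-axis at x = 0 (among the integer gridlines).
(d) Assembling these constraints gives the stated polynomial.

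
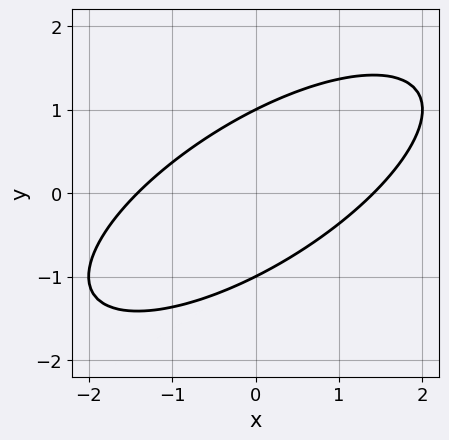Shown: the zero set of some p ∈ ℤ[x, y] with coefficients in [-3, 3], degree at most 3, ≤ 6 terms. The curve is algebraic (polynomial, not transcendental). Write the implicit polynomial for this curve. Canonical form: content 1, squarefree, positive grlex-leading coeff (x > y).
1. Degree: a generic line meets the curve in up to 2 points, so deg p = 2.
2. Observable constraints: the y-axis gridline crossings are at y ∈ {-1, 1}.
3. Solving for integer coefficients yields p as stated.

x^2 - 2*x*y + 2*y^2 - 2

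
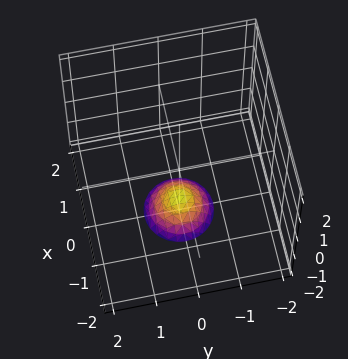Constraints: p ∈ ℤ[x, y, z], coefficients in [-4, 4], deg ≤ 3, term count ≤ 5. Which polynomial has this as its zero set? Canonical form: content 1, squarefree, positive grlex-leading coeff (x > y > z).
Degree: no degree-1 surface has this shape, so deg p = 2.
Symmetry: every cross-section ⟂ z is a circle, so x, y appear only via x² + y².
From the axis intercepts and sections: no x-intercept at any integer in the box; a circular section at z = -2 has radius between 0 and 1; the surface avoids every integer y-axis point in the box.
Putting this together gives p.

2*x^2 + 2*y^2 + 2*z + 3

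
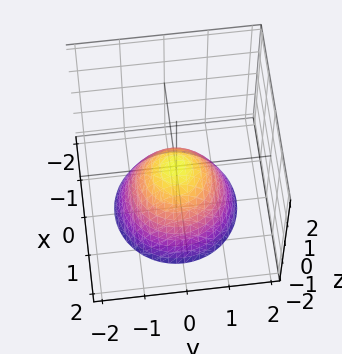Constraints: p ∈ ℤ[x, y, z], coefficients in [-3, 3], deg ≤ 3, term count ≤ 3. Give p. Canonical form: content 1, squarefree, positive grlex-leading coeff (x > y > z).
x^2 + y^2 + z

1. The degree is 2 — a paraboloid; a quadric.
2. By symmetry, the surface is invariant under rotation about z: p = q(x² + y², z).
3. From the visible intercepts: a circular section at z = -2 has radius between 1 and 2; it crosses the y-axis at the gridline y = 0; it crosses the z-axis at the gridline z = 0.
4. These observations pin down the coefficients.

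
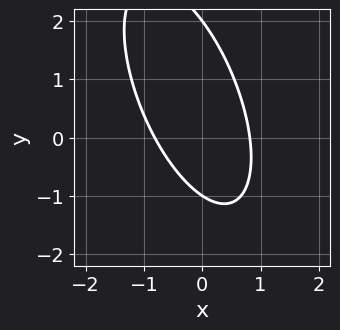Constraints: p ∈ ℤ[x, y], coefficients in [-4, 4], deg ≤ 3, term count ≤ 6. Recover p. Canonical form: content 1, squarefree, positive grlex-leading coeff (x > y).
3*x^2 + 2*x*y + y^2 - y - 2

(a) The degree is 2 — the shape is more complex than any degree-1 curve.
(b) Checking where it meets the axes: among the integer gridlines, it crosses the y-axis at y ∈ {-1, 2}.
(c) The integer polynomial consistent with all of this is the stated p.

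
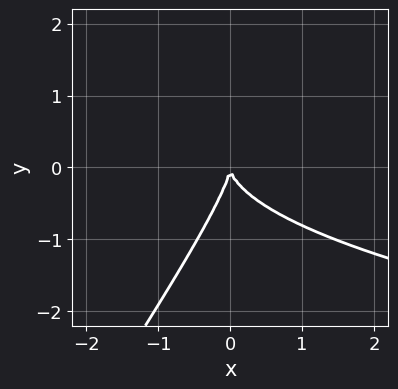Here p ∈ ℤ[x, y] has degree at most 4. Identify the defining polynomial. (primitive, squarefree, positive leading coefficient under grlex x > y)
Degree: the shape is more complex than any degree-2 curve, so deg p = 3.
Against the integer gridlines: it meets the y-axis at y = 0 (among the integer gridlines); one x-axis crossing is at x = 0.
Together with the visible shape, these determine p as stated.

3*x*y^2 - 2*y^3 - 3*x^2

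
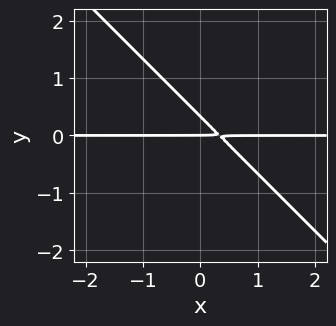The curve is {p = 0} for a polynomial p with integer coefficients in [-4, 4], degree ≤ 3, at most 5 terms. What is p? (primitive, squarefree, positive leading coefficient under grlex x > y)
3*x*y + 3*y^2 - y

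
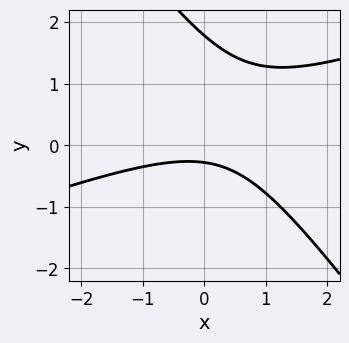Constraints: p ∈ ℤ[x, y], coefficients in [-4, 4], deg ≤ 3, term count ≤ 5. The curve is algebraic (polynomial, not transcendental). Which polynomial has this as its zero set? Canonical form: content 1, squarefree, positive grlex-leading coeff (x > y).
(a) Degree: no degree-1 curve has this shape, so deg p = 2.
(b) Observable constraints: no x-intercept at any integer in the box.
(c) These observations pin down the coefficients.

x^2 - 2*x*y - 2*y^2 + 3*y + 1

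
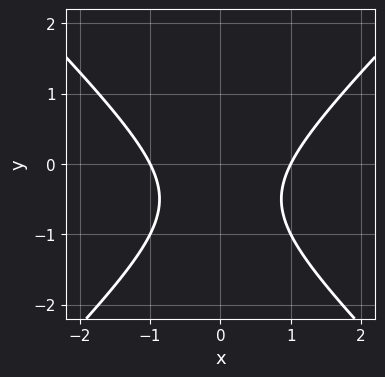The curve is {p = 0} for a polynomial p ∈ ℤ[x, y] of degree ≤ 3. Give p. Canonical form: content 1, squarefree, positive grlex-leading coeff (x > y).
First, deg p = 2.
Then, symmetries: the x ↦ −x reflection is a symmetry, so x appears only in even powers.
Then, against the integer gridlines: it misses every integer gridline on the y-axis; the x-axis gridline crossings are at x ∈ {-1, 1}.
Finally, matching integer coefficients to the picture gives p.

x^2 - y^2 - y - 1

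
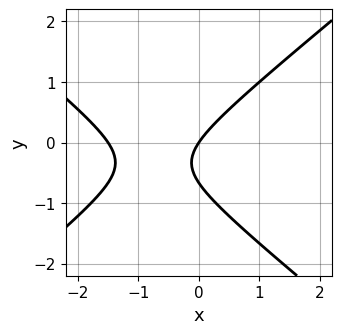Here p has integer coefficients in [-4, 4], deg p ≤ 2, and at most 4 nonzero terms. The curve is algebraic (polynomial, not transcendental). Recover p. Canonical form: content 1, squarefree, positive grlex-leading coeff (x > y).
The degree is 2 — no degree-1 curve has this shape.
Reading off the gridlines: it crosses the x-axis at the gridline x = 0; it meets the y-axis at y = 0 (among the integer gridlines).
The integer polynomial consistent with all of this is the stated p.

2*x^2 - 3*y^2 + 3*x - 2*y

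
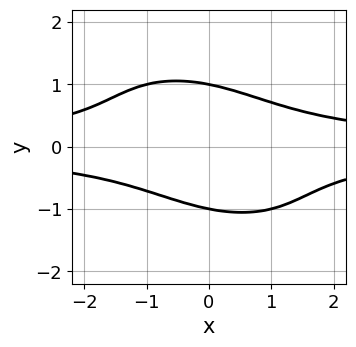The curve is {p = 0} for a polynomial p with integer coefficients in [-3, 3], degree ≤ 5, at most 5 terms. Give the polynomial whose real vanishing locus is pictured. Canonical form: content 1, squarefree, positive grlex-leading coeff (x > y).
2*x^2*y^2 + 2*x*y^3 + 3*y^4 - y^2 - 2

1. The degree is 4 — no degree-3 curve has this shape.
2. From the visible intercepts: the curve avoids every integer x-axis point in the box; among the integer gridlines, it crosses the y-axis at y ∈ {-1, 1}.
3. Assembling these constraints gives the stated polynomial.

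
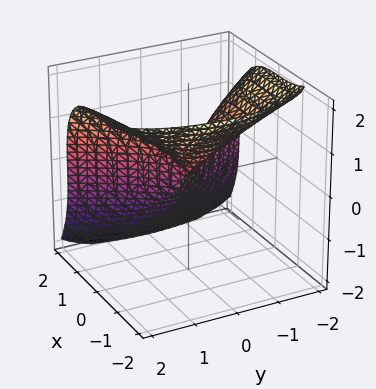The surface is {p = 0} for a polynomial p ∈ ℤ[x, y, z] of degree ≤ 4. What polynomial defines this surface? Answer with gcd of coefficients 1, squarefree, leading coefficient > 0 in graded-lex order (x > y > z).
deg p = 3. A generic line meets the surface in up to 3 points.
Reading off the gridlines: it meets the x-axis at x = 0 (among the integer gridlines); it meets the z-axis at z = 0 (among the integer gridlines).
Matching integer coefficients to the picture gives p.

3*x^3 + 2*z^3 - 3*y^2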